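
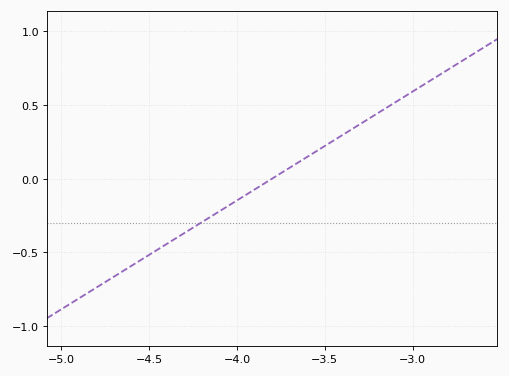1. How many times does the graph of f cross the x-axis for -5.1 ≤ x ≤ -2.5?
1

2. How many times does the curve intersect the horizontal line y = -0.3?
1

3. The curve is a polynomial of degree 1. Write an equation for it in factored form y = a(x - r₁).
y = 0.74(x + 3.8)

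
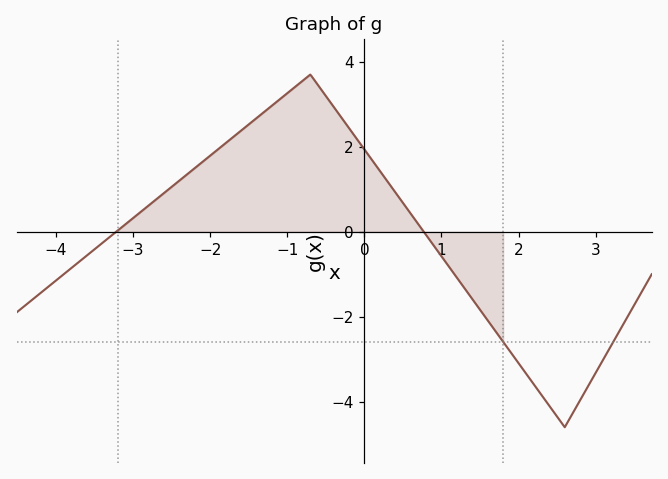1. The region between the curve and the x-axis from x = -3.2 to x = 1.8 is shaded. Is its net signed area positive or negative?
positive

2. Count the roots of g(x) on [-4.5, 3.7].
2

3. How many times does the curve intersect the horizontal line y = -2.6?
2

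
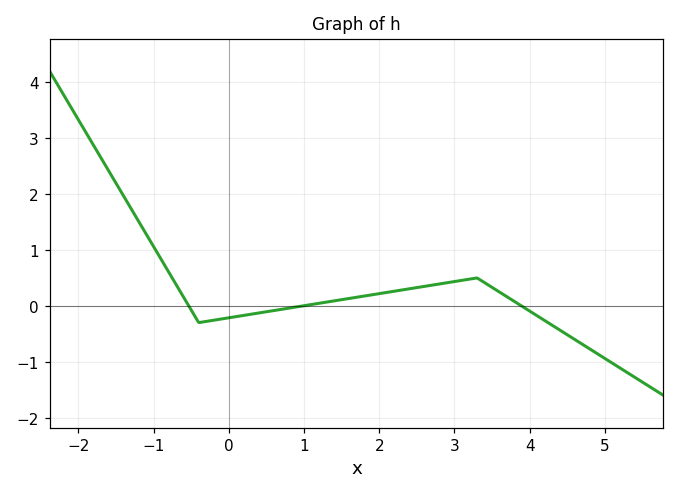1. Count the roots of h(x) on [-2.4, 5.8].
3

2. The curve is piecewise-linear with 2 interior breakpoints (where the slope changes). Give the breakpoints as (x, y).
(-0.4, -0.3); (3.3, 0.5)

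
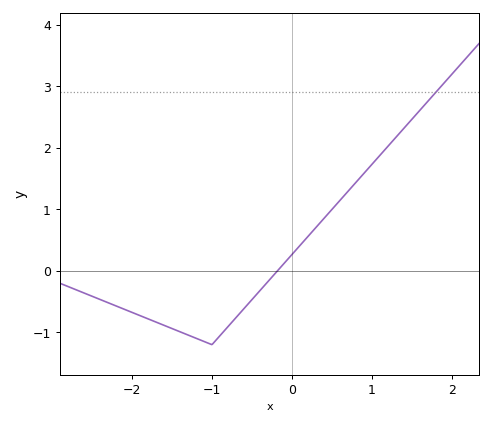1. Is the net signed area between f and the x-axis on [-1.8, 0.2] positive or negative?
negative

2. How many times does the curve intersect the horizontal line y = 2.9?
1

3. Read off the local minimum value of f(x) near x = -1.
-1.2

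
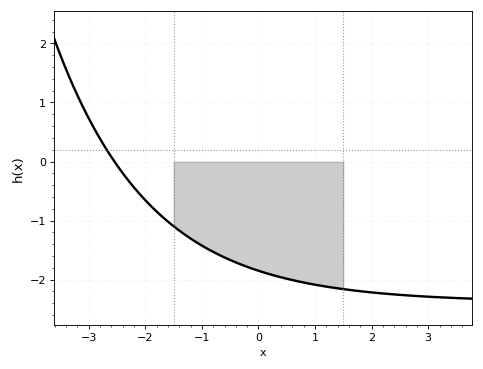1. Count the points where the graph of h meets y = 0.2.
1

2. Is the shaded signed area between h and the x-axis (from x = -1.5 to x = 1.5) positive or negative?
negative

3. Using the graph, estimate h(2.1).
-2.2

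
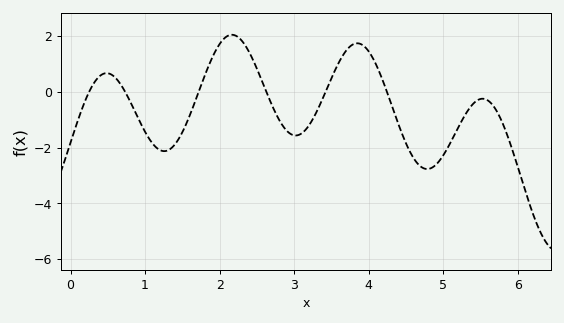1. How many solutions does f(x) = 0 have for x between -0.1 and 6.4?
6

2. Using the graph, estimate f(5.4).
-0.437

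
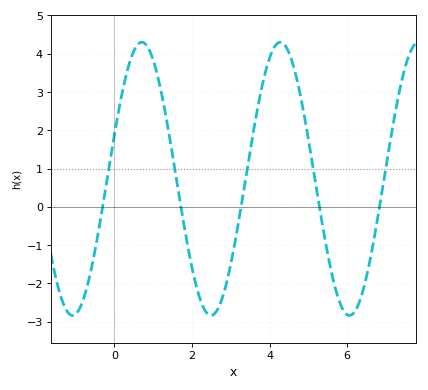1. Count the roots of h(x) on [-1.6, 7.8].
5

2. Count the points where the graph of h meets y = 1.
5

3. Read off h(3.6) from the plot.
2.1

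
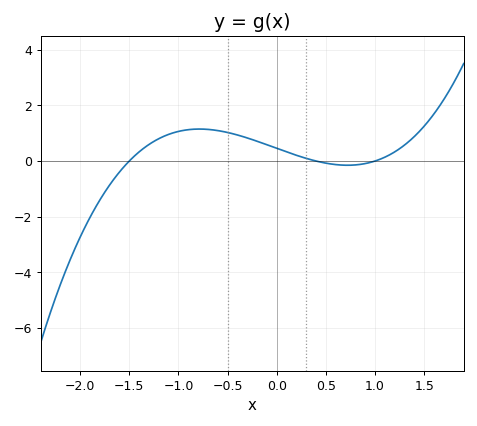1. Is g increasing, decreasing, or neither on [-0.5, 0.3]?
decreasing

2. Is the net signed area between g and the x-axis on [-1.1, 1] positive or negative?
positive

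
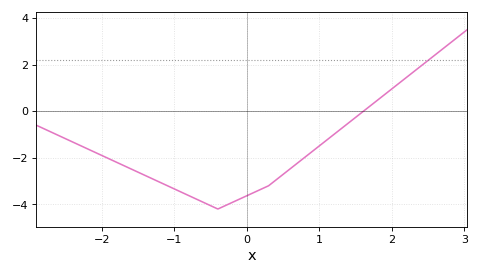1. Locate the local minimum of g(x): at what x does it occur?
-0.4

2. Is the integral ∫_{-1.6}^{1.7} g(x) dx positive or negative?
negative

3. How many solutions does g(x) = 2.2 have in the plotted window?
1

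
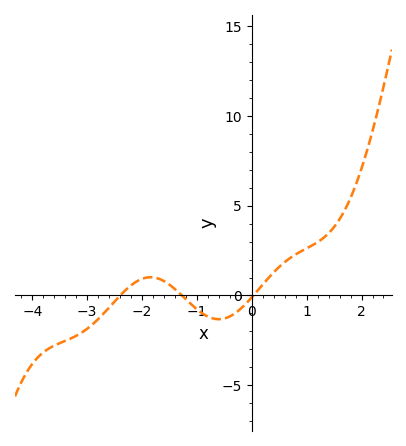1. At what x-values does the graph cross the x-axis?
-2.4, -1.3, 0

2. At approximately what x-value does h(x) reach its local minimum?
-0.6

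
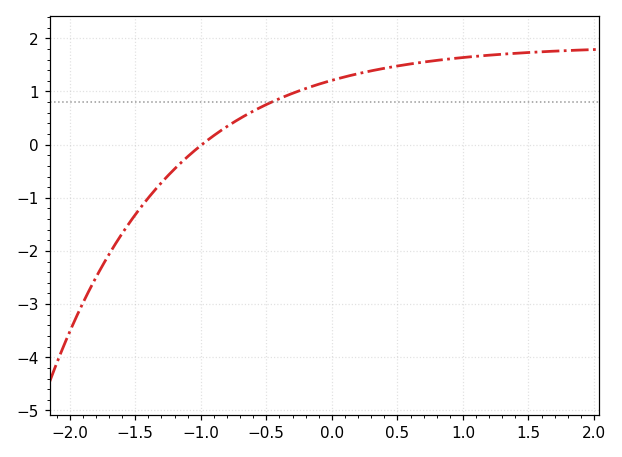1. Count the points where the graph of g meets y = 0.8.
1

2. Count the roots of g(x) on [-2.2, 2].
1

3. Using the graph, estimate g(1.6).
1.75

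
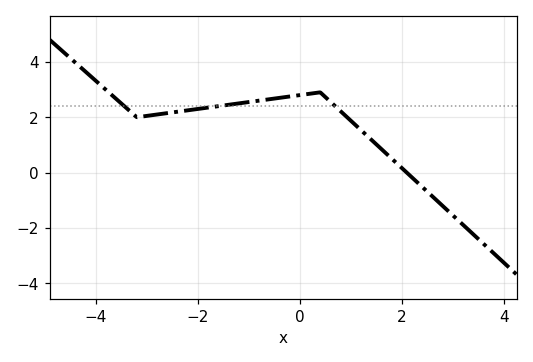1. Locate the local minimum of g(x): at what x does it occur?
-3.2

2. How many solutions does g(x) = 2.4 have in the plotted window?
3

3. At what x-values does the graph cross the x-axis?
2.1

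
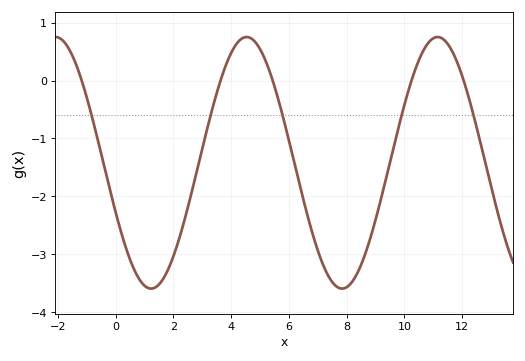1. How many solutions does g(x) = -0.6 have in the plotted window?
5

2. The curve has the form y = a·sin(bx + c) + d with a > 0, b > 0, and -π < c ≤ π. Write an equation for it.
y = 2.17sin(0.95x - 2.74) - 1.42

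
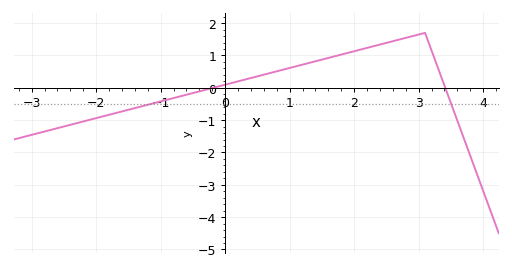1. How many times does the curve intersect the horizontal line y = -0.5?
2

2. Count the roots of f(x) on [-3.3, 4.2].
2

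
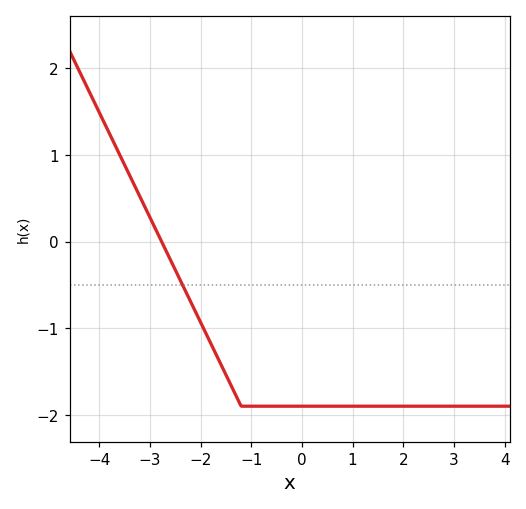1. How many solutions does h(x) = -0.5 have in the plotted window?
1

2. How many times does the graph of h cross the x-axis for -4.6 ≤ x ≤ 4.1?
1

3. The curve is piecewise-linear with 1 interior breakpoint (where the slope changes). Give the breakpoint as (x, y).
(-1.2, -1.9)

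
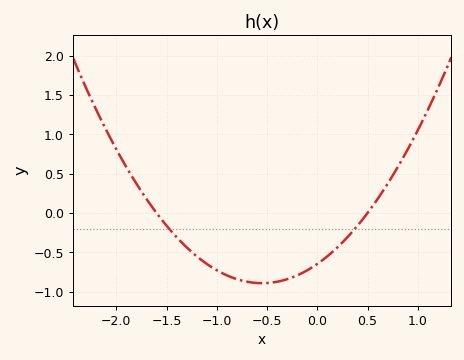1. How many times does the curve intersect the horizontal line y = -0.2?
2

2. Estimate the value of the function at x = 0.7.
0.35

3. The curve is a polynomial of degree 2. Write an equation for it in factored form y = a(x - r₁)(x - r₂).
y = 0.81(x + 1.6)(x - 0.5)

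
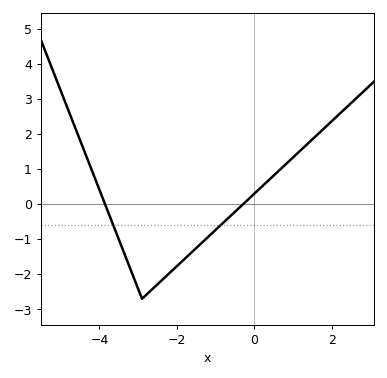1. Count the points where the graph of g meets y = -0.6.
2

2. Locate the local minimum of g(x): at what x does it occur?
-2.9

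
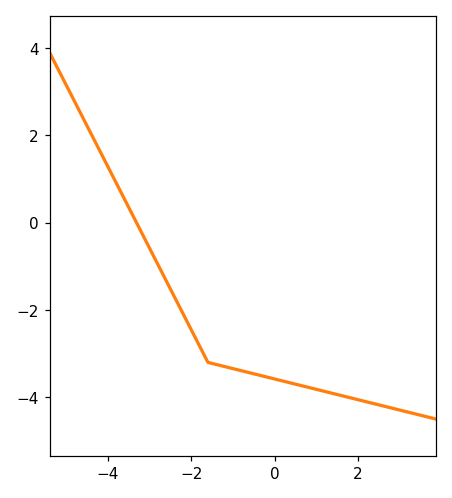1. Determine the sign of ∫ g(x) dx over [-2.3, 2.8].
negative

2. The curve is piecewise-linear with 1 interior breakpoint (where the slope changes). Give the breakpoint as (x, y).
(-1.6, -3.2)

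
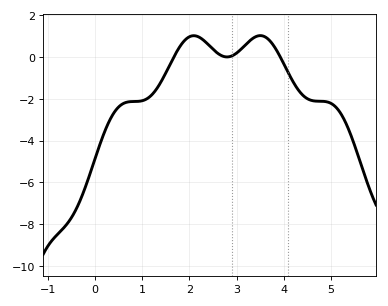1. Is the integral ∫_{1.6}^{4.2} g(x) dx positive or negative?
positive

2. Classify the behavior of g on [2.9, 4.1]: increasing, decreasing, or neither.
neither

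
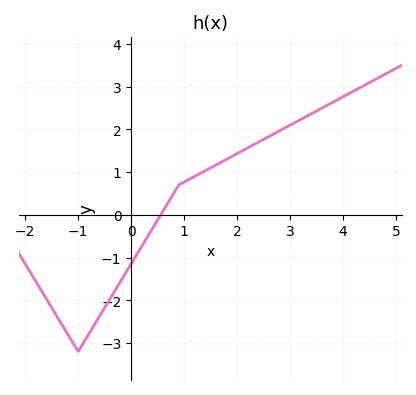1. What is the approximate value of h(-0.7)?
-2.58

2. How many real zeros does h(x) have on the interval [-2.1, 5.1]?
1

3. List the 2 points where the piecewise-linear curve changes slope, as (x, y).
(-1, -3.2); (0.9, 0.7)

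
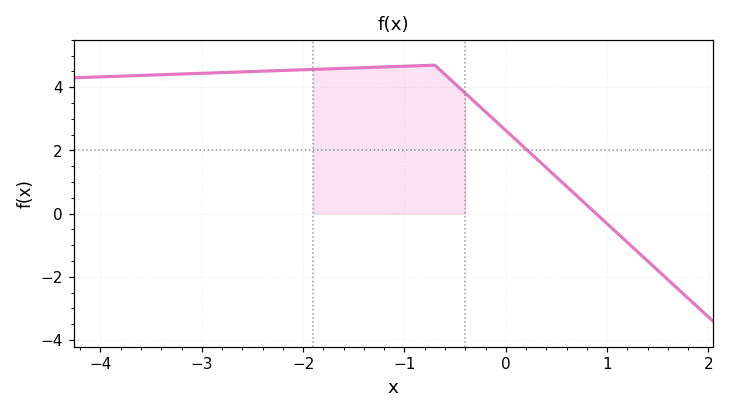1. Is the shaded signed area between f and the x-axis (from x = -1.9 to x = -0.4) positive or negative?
positive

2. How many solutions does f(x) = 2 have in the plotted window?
1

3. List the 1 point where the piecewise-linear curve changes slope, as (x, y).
(-0.7, 4.7)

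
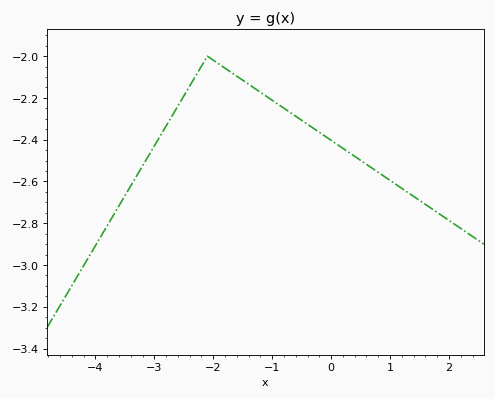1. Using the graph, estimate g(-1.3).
-2.15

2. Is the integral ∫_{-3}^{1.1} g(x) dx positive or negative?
negative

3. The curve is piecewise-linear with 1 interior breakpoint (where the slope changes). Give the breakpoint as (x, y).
(-2.1, -2)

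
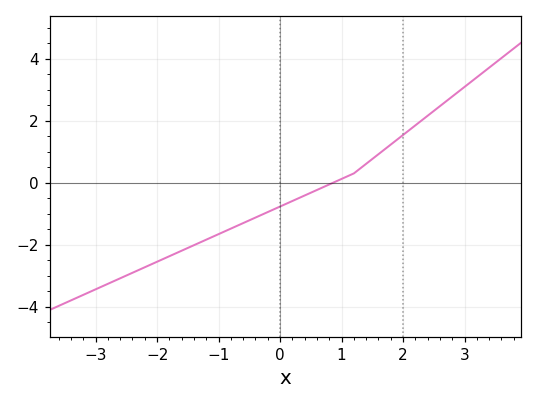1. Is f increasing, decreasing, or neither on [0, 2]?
increasing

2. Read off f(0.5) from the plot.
-0.322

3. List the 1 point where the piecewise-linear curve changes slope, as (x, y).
(1.2, 0.3)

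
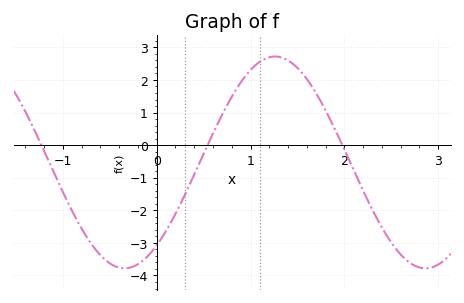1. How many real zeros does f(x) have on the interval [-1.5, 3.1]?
3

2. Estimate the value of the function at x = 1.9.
0.482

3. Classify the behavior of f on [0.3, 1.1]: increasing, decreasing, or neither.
increasing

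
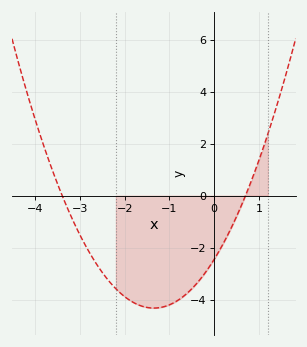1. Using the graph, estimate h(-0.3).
-3.19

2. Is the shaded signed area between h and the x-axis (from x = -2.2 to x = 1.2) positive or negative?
negative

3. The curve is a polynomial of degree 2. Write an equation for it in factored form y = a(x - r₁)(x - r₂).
y = 1.03(x + 3.4)(x - 0.7)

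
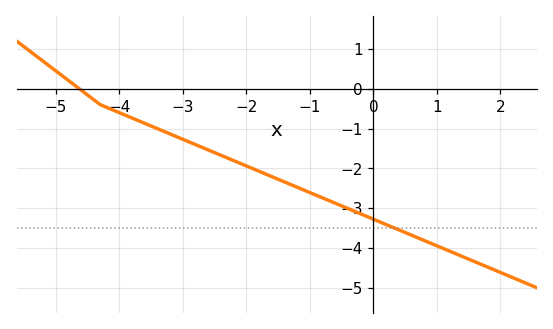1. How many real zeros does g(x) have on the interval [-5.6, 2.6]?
1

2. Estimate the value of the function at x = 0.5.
-3.6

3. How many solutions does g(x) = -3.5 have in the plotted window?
1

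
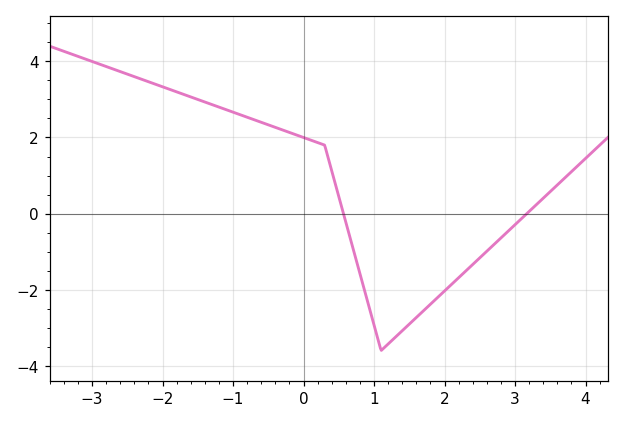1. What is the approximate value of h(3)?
-0.292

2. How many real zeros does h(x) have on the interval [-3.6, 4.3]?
2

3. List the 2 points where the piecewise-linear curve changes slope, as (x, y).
(0.3, 1.8); (1.1, -3.6)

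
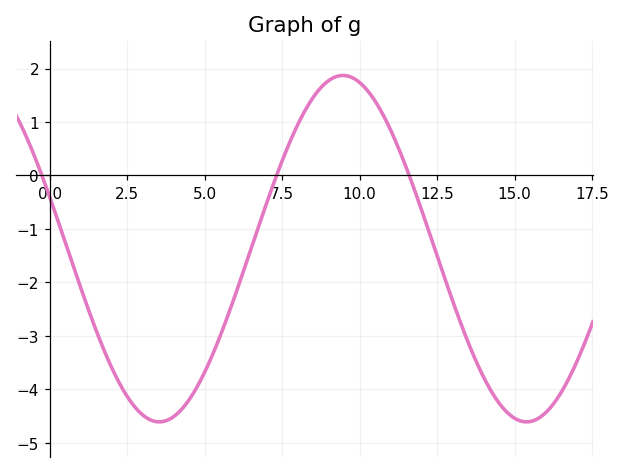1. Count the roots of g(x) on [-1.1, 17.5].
3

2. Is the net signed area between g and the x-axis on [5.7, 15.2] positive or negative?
negative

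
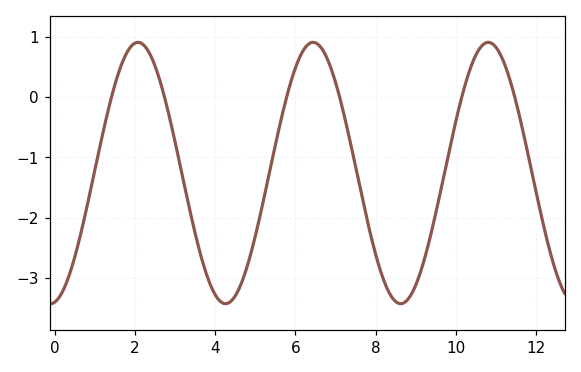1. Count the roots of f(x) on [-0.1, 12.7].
6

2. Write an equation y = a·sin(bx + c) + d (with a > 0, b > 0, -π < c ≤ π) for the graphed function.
y = 2.17sin(1.44x - 1.42) - 1.26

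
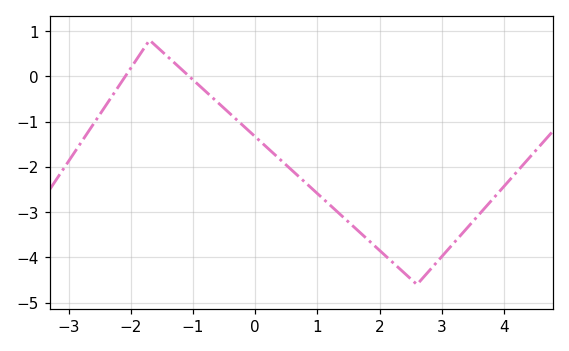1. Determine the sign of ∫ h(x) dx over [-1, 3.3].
negative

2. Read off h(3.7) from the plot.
-2.89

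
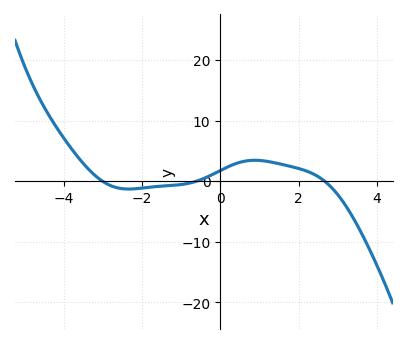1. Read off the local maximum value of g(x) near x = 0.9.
3.45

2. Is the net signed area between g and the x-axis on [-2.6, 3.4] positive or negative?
positive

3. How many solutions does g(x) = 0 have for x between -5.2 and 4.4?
3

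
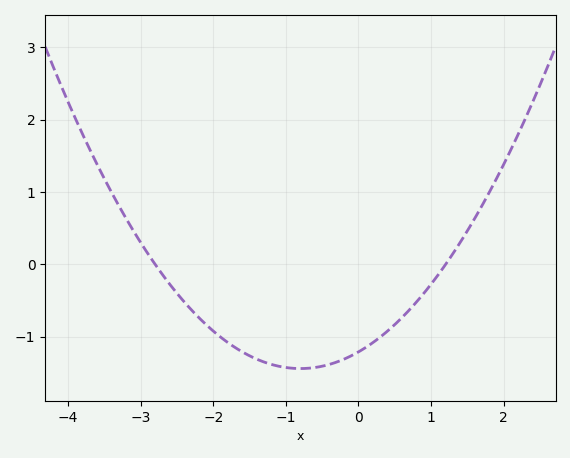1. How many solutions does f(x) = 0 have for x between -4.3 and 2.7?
2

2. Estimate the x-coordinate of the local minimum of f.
-0.8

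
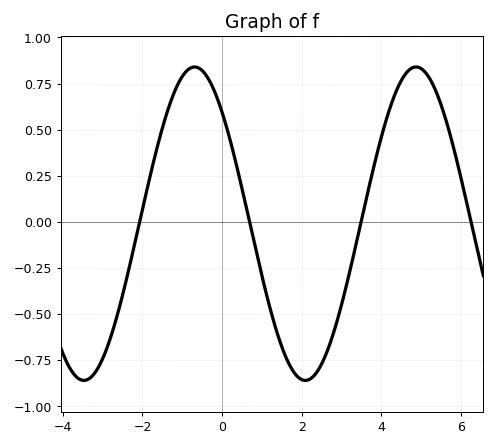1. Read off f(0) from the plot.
0.6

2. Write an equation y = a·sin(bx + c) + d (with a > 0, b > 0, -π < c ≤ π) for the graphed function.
y = 0.85sin(1.1x + 2.4) - 0.01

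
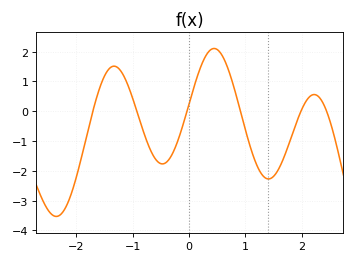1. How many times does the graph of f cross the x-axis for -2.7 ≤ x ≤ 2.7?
6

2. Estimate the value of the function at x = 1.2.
-1.8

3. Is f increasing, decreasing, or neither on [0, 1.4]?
neither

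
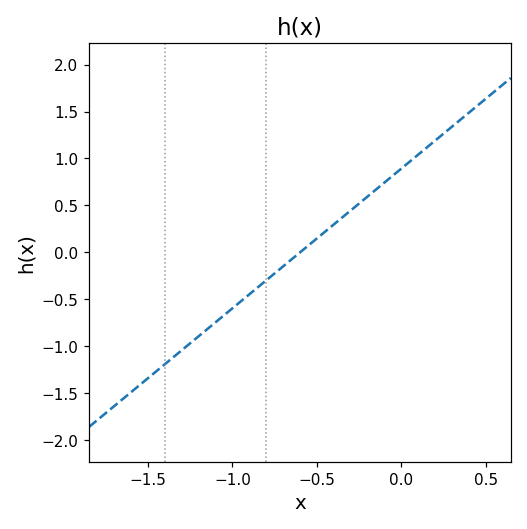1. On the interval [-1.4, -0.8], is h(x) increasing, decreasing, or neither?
increasing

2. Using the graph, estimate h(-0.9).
-0.447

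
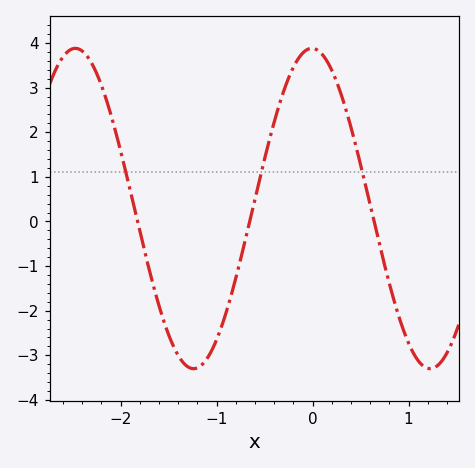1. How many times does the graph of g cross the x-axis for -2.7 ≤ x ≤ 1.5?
3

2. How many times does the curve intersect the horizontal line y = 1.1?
3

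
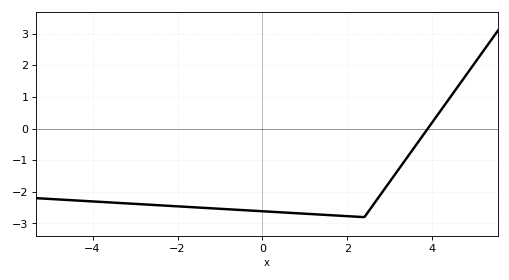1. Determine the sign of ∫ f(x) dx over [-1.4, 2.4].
negative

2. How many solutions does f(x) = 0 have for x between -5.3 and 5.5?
1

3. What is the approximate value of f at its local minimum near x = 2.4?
-2.8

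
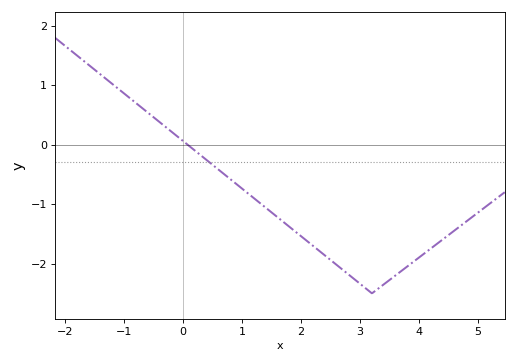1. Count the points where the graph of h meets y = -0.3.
1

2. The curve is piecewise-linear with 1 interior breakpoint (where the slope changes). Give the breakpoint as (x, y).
(3.2, -2.5)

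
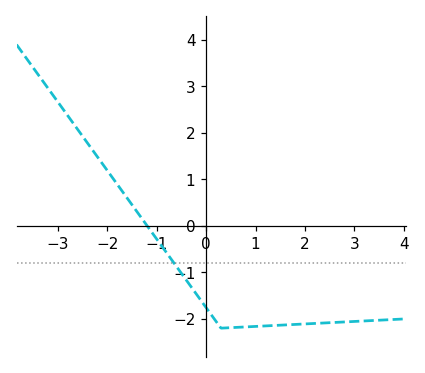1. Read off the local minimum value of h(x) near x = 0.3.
-2.2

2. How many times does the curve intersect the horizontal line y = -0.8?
1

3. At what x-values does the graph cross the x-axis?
-1.19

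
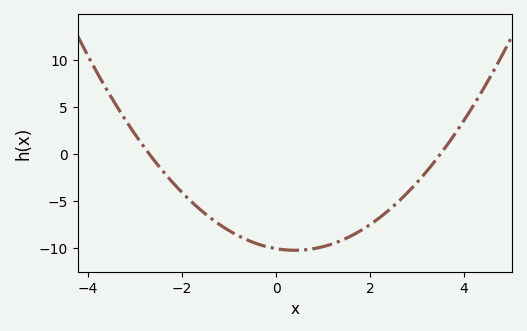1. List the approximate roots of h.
-2.7, 3.5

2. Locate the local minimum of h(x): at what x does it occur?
0.4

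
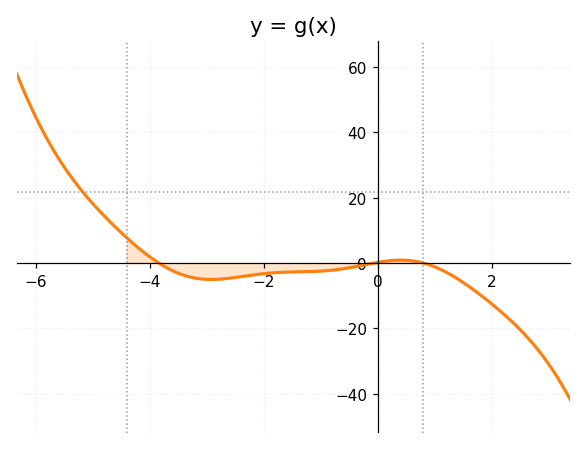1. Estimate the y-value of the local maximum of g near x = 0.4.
0.867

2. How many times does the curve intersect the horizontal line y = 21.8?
1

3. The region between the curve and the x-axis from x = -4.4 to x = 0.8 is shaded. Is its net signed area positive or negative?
negative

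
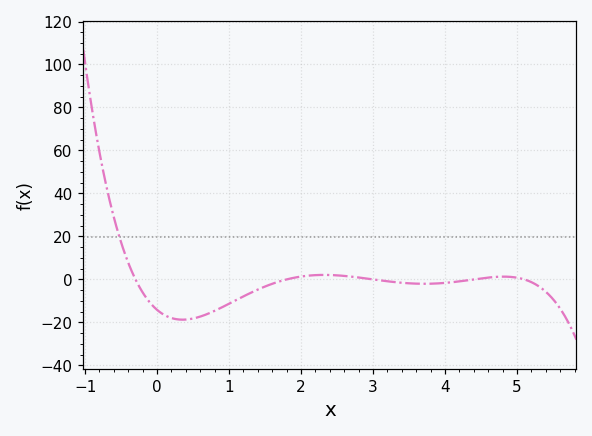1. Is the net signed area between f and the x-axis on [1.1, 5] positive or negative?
negative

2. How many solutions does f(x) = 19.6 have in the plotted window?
1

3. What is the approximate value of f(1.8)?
0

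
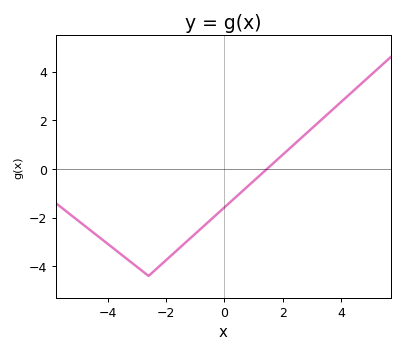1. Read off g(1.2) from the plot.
-0.279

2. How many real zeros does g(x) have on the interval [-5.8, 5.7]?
1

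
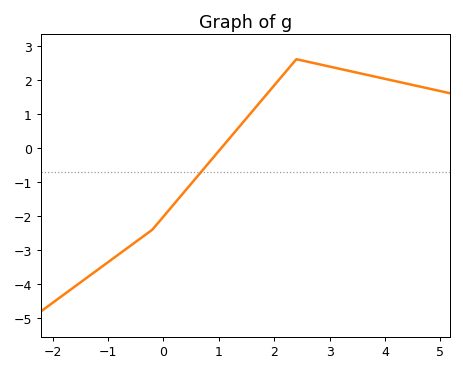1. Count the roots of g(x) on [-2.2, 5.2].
1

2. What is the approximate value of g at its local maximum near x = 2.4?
2.6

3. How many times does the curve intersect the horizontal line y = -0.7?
1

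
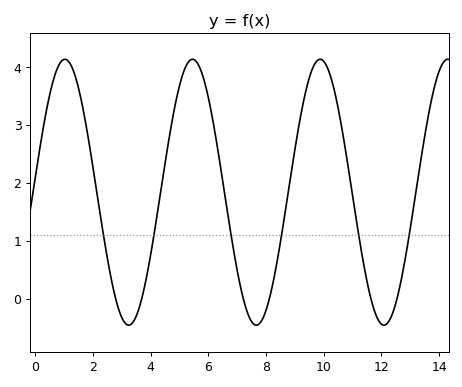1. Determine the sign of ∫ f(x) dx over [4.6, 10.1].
positive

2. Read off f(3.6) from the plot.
-0.2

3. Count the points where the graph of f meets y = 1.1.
6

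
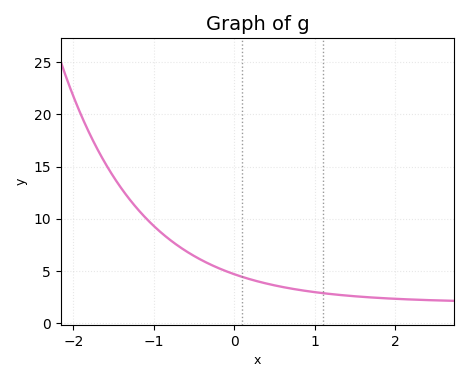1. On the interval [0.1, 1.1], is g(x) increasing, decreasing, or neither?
decreasing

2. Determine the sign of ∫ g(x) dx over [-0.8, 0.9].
positive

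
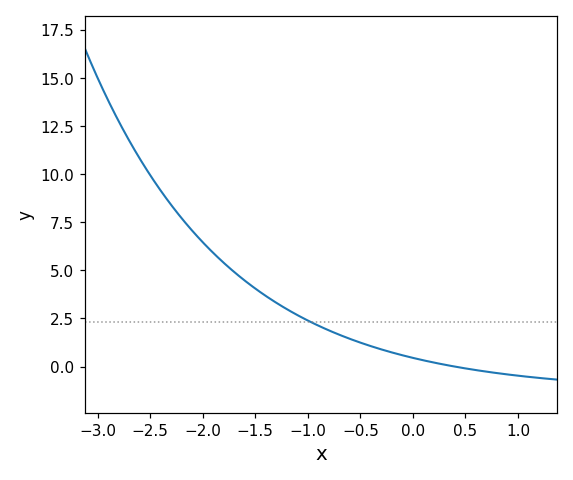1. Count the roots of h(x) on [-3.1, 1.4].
1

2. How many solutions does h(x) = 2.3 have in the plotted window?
1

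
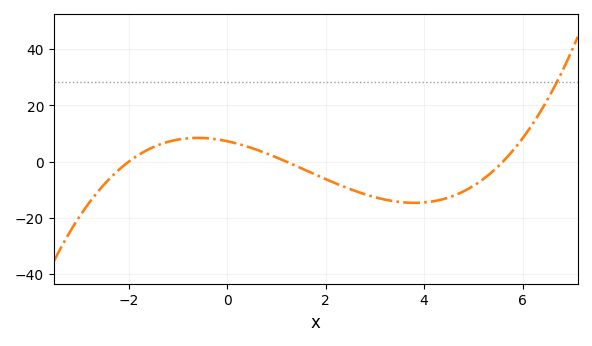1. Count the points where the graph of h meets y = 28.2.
1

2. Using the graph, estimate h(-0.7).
8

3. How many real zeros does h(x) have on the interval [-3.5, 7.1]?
3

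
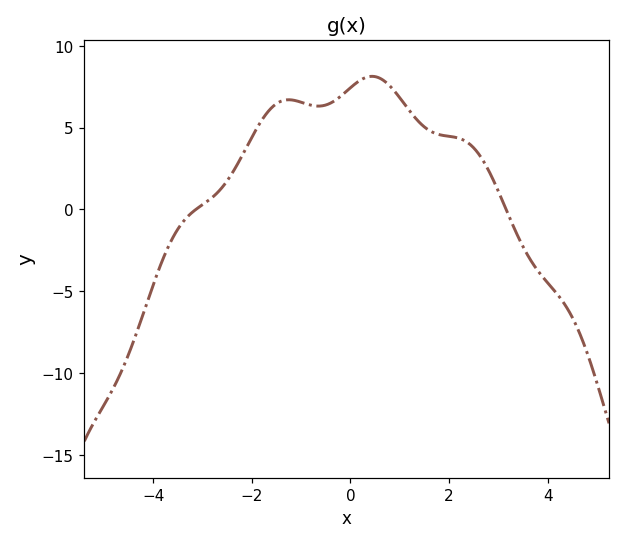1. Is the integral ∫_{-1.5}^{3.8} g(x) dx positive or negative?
positive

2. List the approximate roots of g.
-3.13, 3.15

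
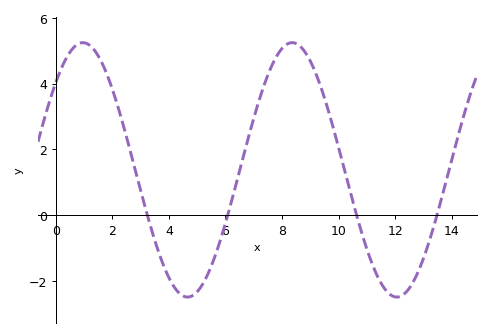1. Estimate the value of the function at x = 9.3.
4.06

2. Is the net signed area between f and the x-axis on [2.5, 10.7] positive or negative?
positive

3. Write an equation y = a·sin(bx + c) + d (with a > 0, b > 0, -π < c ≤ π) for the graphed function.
y = 3.86sin(0.85x + 0.752) + 1.38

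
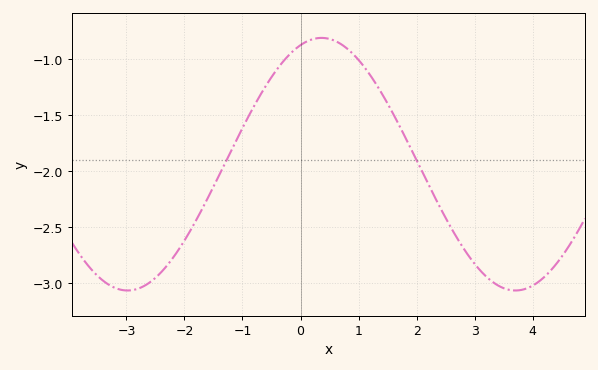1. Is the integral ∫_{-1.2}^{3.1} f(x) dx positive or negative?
negative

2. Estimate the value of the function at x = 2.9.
-2.76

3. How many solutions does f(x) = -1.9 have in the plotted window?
2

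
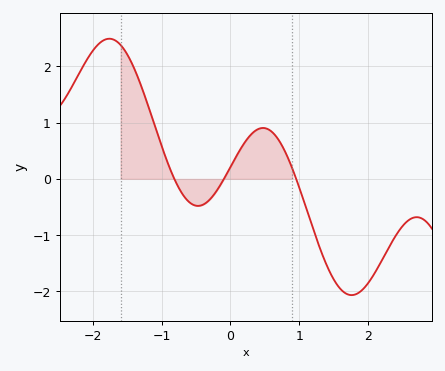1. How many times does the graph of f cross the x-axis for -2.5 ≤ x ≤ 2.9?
3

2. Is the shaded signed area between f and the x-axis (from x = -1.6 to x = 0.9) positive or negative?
positive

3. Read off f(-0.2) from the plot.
-0.21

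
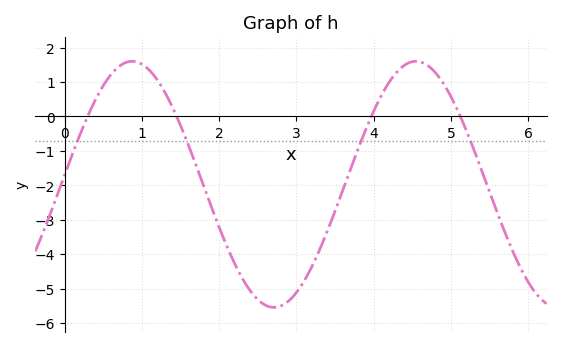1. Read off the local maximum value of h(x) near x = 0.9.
1.6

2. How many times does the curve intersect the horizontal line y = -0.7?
4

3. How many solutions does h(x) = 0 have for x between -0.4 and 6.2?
4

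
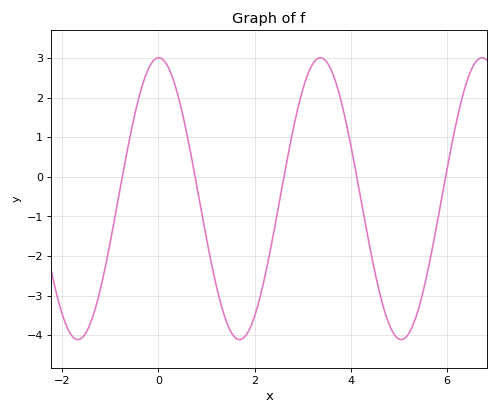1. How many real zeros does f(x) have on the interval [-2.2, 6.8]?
5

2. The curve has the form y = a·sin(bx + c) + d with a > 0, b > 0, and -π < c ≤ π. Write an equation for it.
y = 3.56sin(1.87x + 1.56) - 0.55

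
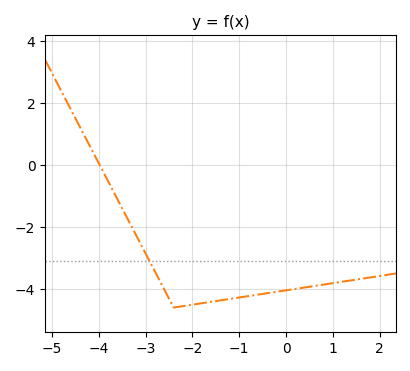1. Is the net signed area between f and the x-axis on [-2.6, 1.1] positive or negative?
negative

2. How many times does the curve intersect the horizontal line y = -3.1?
1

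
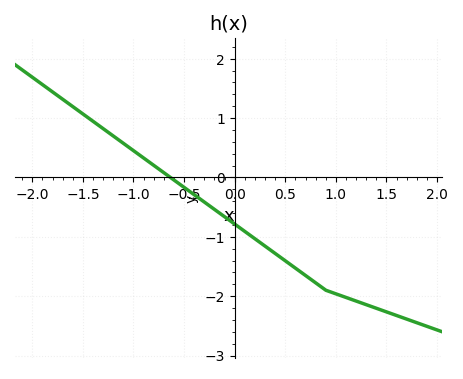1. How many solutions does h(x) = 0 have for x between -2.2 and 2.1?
1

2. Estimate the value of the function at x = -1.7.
1.3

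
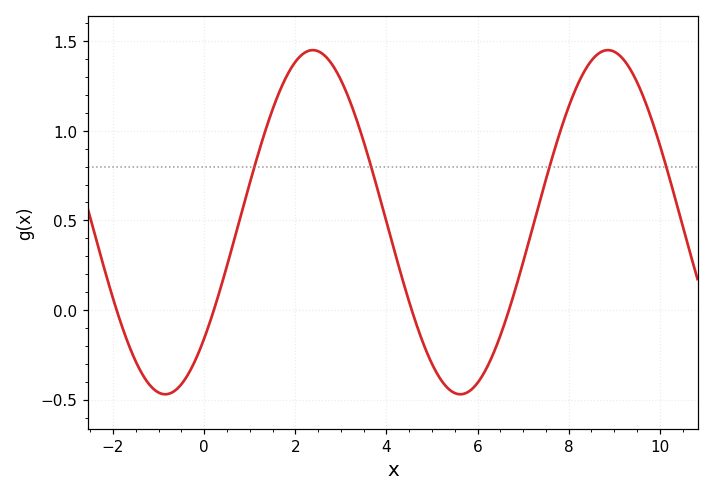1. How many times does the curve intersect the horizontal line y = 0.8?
4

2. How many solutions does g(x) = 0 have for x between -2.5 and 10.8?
4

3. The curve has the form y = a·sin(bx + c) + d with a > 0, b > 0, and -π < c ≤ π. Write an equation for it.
y = 0.96sin(0.97x - 0.742) + 0.49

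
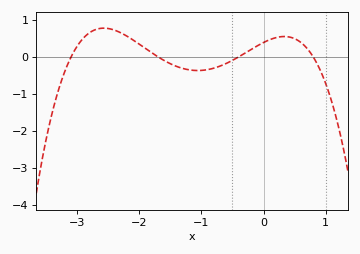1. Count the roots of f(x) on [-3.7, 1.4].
4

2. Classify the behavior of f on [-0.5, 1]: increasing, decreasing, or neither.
neither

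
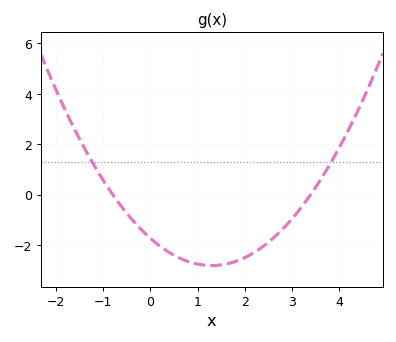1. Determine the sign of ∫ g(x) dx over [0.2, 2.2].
negative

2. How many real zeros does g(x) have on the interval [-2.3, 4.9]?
2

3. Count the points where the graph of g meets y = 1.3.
2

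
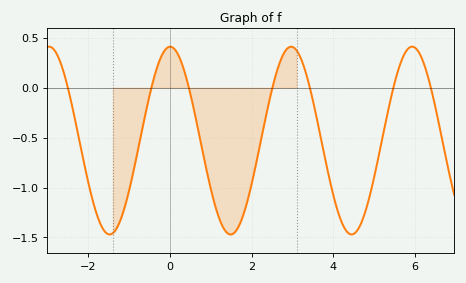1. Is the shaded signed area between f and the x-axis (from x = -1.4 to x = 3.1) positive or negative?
negative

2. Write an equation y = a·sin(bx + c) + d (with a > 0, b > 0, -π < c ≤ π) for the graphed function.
y = 0.94sin(2.12x + 1.56) - 0.53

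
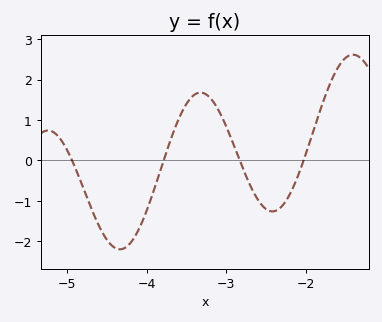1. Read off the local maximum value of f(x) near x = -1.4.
2.62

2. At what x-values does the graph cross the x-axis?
-4.94, -3.79, -2.83, -2.03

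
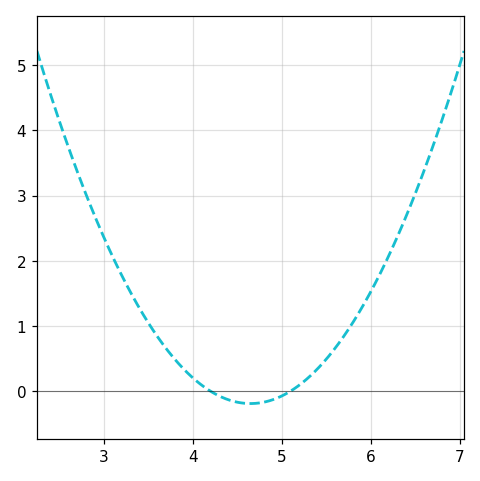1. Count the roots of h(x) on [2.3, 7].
2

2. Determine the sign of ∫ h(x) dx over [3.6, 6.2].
positive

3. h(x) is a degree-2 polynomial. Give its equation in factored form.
y = 0.94(x - 4.2)(x - 5.1)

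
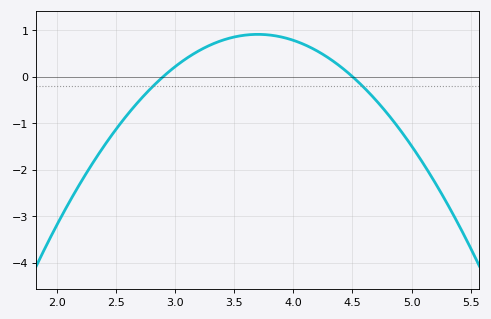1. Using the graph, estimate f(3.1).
0.398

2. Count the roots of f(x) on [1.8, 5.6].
2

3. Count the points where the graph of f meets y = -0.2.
2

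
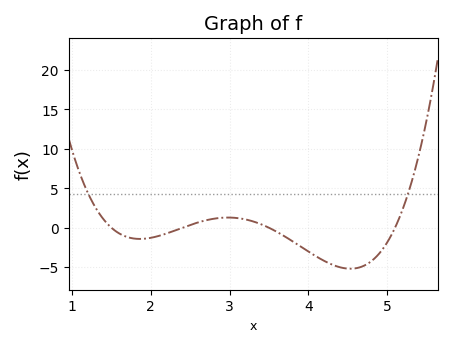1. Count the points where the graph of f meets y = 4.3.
2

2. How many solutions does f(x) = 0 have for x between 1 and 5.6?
4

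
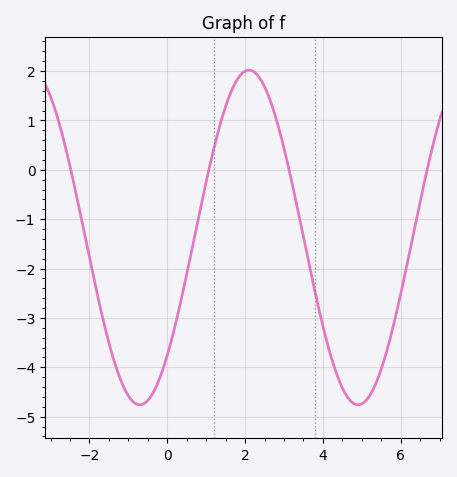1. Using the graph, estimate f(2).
2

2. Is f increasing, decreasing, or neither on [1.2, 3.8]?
neither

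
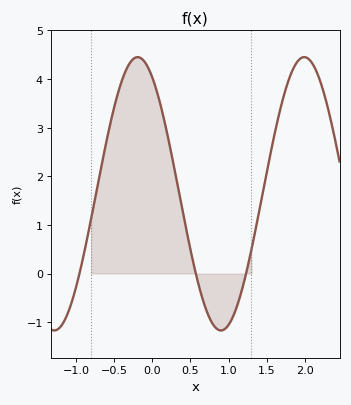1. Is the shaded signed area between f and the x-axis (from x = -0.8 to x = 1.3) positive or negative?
positive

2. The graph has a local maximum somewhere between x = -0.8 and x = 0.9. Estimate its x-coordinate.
-0.2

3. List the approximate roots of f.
-1, 0.6, 1.2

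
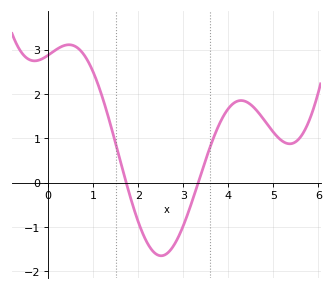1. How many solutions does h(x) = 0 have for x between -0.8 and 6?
2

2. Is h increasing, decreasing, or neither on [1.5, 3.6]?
neither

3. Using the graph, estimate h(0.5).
3.1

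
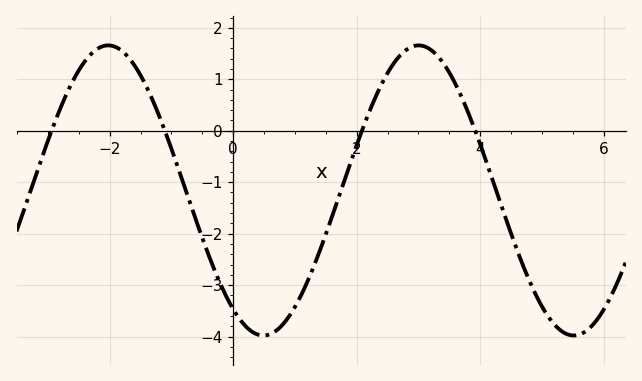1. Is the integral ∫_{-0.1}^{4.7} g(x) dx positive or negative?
negative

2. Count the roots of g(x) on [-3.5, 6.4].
4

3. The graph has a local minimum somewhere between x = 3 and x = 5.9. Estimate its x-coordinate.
5.6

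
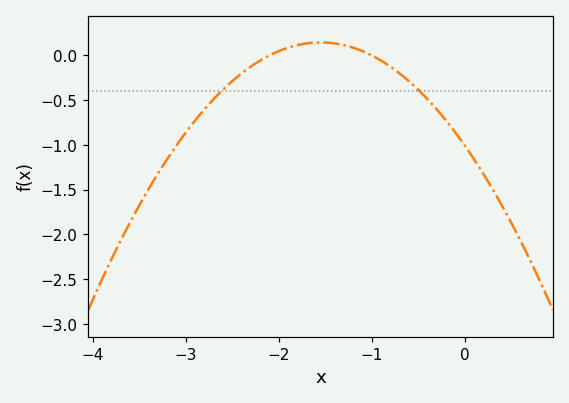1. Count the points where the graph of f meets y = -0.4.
2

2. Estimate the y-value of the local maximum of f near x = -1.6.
0.145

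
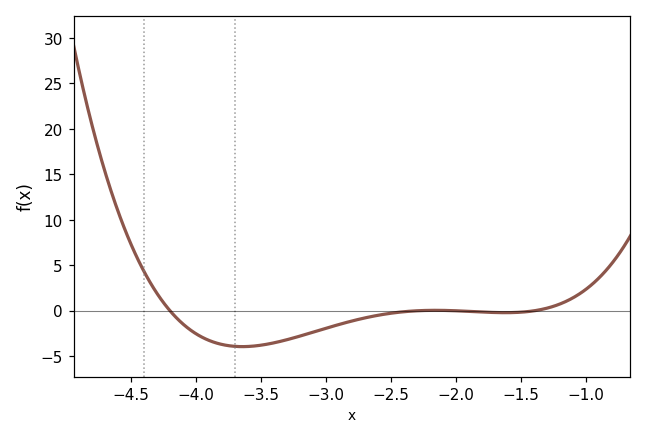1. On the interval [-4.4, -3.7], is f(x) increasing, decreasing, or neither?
decreasing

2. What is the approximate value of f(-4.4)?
4.5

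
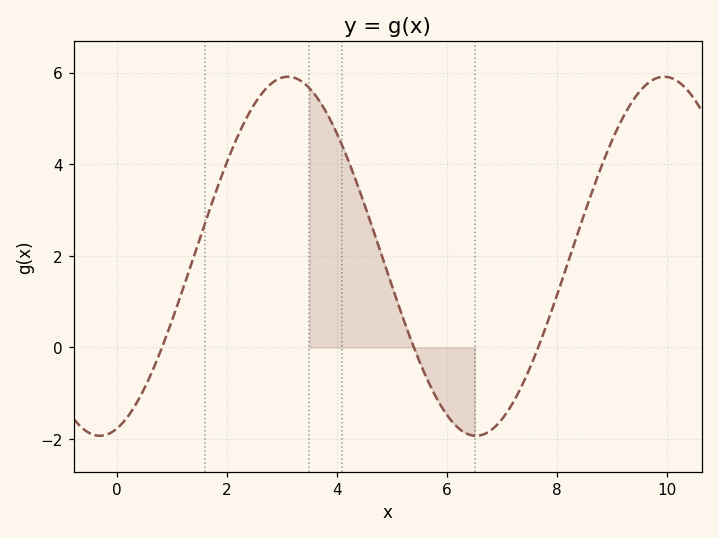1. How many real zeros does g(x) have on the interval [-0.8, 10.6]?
3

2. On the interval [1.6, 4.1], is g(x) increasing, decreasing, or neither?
neither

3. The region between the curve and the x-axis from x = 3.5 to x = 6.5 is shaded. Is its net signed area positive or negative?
positive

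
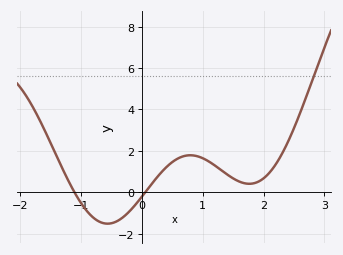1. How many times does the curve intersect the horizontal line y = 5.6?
1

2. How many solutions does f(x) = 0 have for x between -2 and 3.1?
2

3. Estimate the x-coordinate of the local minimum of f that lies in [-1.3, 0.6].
-0.6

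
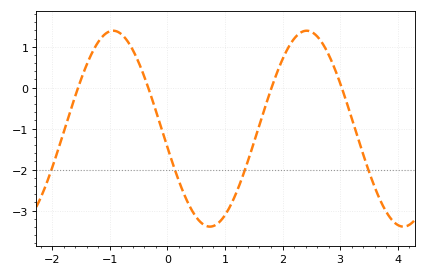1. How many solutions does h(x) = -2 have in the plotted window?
4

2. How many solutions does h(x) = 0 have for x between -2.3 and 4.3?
4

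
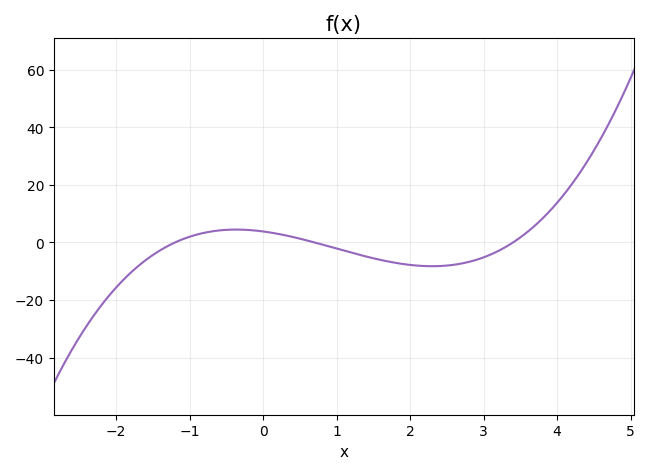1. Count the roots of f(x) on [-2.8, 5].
3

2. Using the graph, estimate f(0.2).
4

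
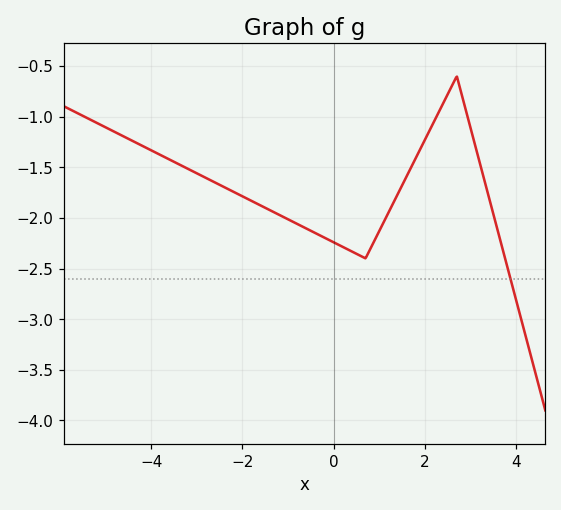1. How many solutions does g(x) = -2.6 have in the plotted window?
1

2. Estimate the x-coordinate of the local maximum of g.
2.6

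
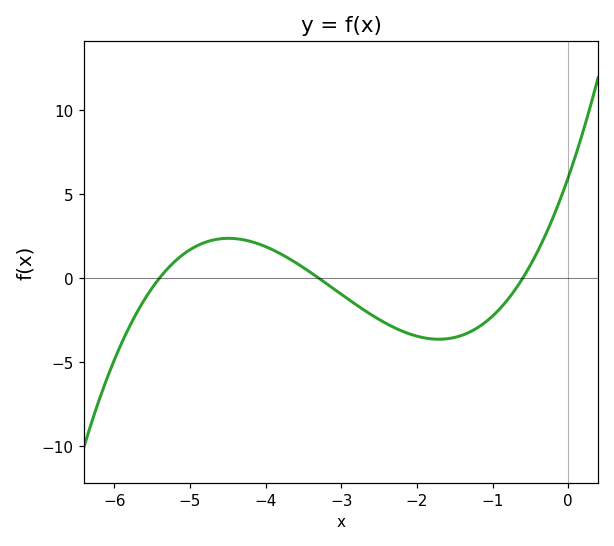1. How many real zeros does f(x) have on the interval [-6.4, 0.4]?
3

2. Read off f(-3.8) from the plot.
1.5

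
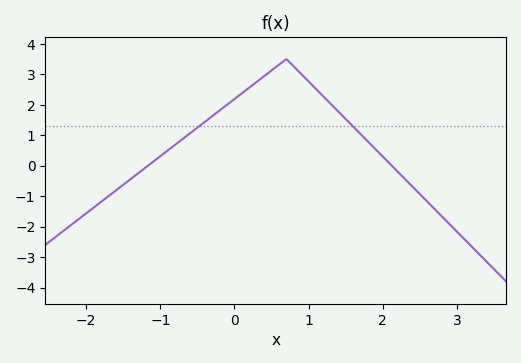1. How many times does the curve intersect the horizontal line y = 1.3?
2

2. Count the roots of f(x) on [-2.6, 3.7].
2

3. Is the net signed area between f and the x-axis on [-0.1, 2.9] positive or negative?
positive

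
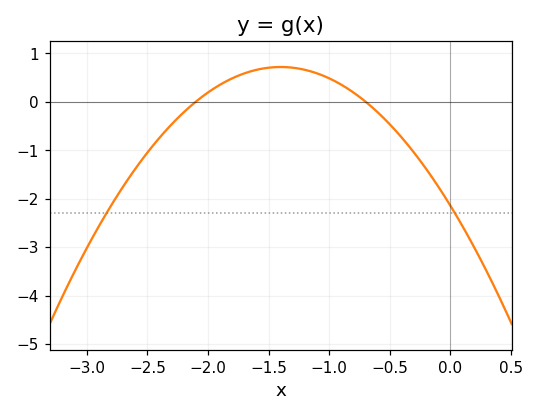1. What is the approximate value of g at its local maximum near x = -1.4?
0.715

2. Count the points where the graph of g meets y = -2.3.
2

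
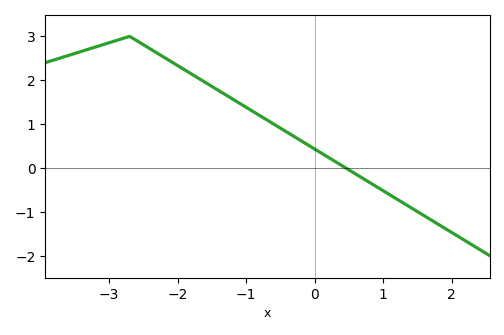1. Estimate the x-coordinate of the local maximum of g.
-2.7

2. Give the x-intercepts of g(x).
0.457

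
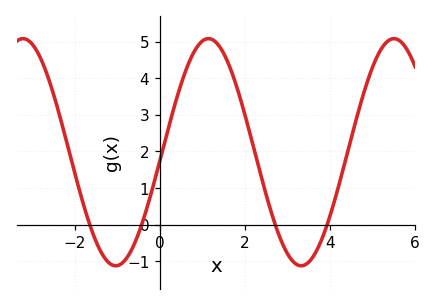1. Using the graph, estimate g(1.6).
4.4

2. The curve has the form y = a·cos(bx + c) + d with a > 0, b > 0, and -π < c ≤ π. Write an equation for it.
y = 3.1cos(1.4x - 1.6) + 1.98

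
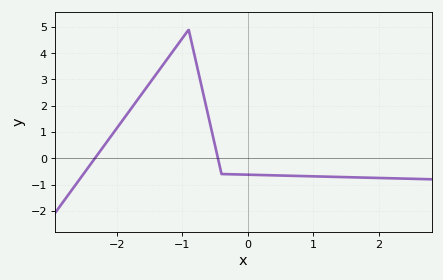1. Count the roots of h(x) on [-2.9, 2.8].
2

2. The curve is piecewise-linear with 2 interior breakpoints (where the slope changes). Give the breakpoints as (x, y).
(-0.9, 4.9); (-0.4, -0.6)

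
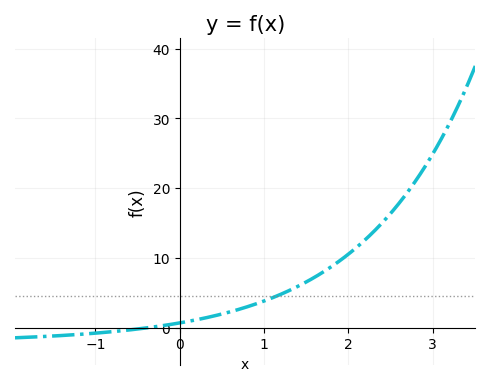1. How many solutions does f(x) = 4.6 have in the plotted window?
1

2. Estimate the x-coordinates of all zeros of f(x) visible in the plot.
-0.4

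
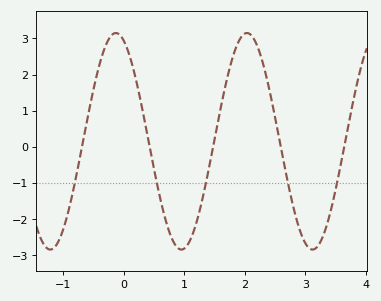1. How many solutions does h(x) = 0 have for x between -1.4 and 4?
5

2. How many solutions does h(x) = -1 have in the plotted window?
5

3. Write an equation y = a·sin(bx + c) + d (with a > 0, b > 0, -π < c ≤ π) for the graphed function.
y = 3sin(2.9x + 1.96) + 0.15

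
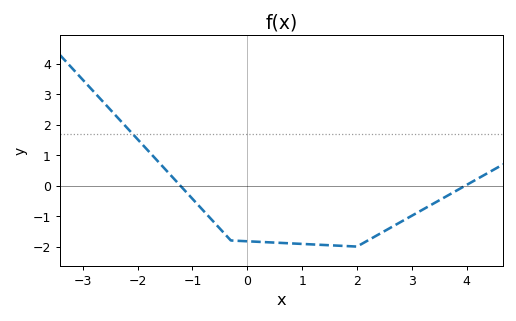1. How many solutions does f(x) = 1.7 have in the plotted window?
1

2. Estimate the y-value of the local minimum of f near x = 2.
-2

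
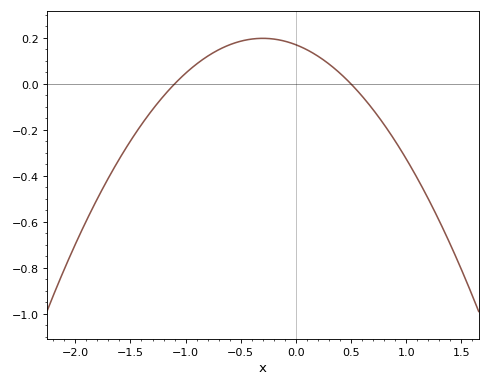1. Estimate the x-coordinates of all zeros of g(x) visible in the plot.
-1.1, 0.5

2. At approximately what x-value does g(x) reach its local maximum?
-0.3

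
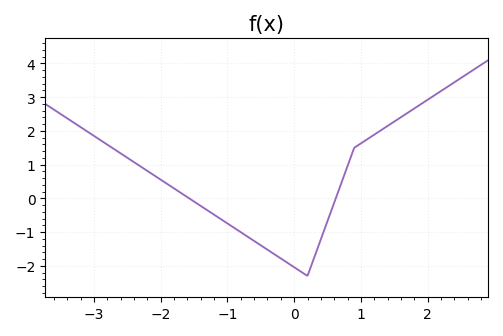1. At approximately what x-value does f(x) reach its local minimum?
0.198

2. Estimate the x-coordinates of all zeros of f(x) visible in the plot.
-1.57, 0.624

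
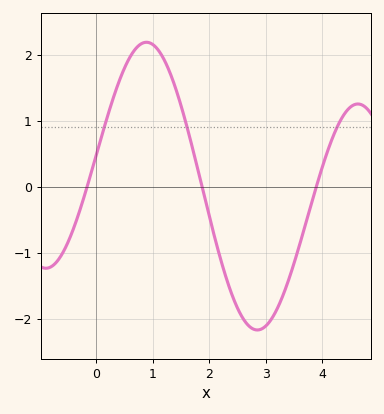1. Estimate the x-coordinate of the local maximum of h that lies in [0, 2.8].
0.9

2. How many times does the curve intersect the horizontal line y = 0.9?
3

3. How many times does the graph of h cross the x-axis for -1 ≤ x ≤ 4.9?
3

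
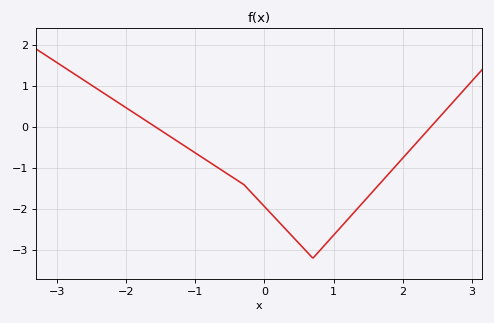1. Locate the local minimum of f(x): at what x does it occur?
0.701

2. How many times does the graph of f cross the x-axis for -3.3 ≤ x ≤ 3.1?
2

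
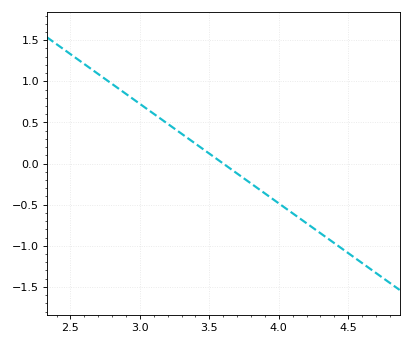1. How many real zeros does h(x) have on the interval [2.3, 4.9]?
1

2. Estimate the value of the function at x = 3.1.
0.605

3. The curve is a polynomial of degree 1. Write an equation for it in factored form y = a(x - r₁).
y = -1.21(x - 3.6)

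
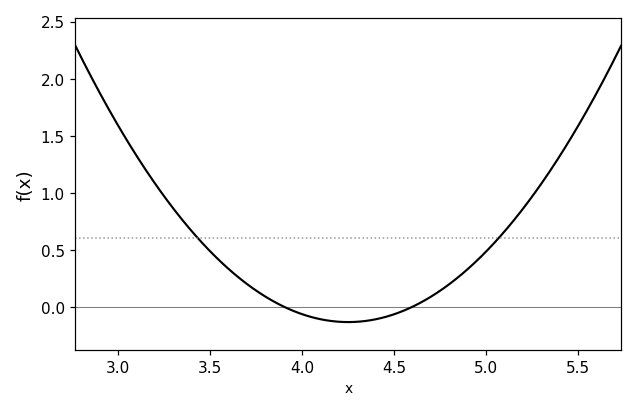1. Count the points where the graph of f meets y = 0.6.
2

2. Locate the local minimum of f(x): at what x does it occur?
4.25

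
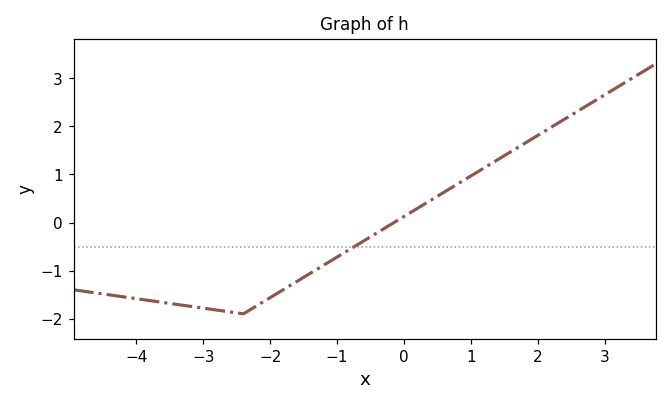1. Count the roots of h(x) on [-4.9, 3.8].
1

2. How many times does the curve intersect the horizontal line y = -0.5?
1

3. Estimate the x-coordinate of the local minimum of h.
-2.4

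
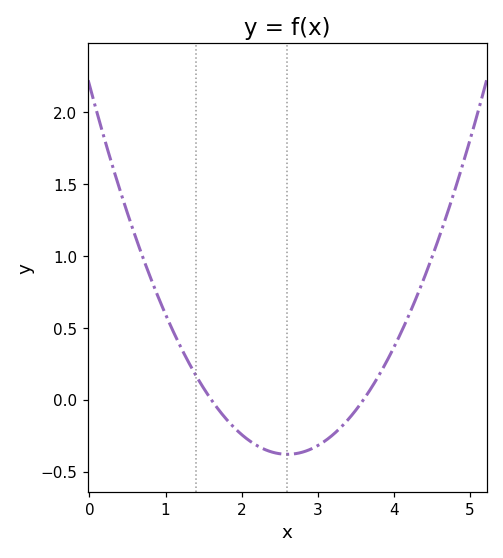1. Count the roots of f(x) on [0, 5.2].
2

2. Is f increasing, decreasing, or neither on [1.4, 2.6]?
decreasing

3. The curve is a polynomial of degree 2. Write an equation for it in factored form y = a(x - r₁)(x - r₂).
y = 0.38(x - 1.6)(x - 3.6)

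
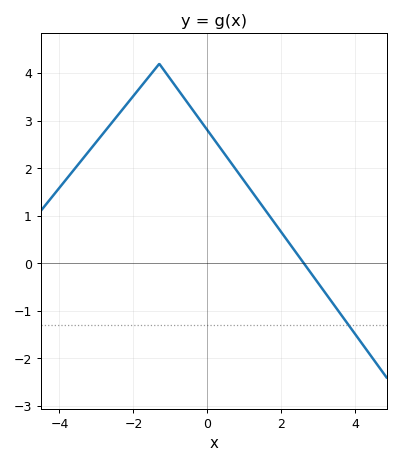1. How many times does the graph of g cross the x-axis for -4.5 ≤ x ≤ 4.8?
1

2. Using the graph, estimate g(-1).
3.9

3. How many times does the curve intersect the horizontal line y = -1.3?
1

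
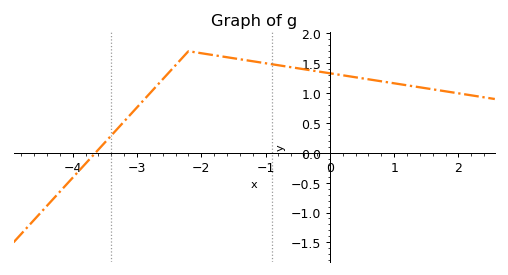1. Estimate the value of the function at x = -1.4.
1.57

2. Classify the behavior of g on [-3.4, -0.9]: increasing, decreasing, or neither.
neither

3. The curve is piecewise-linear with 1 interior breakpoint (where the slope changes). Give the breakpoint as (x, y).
(-2.2, 1.7)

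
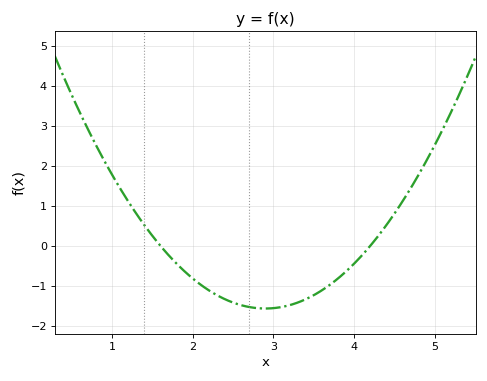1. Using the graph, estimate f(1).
1.79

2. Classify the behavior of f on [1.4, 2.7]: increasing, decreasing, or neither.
decreasing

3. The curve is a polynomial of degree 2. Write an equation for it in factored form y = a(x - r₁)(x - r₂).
y = 0.93(x - 1.6)(x - 4.2)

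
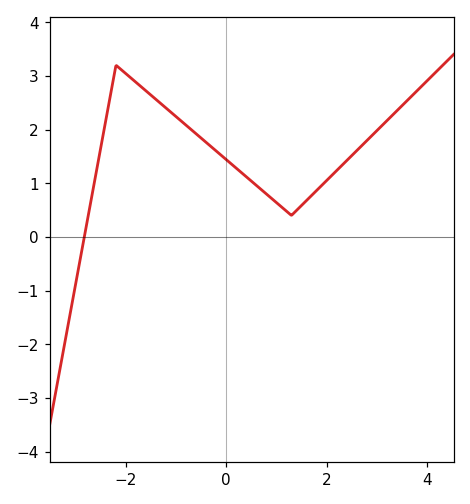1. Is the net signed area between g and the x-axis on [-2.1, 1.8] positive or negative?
positive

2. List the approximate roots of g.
-2.83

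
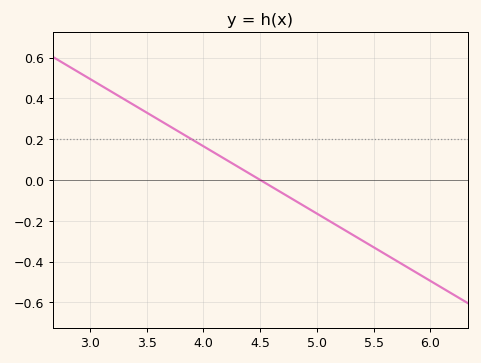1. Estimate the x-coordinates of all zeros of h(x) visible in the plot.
4.5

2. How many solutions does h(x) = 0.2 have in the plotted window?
1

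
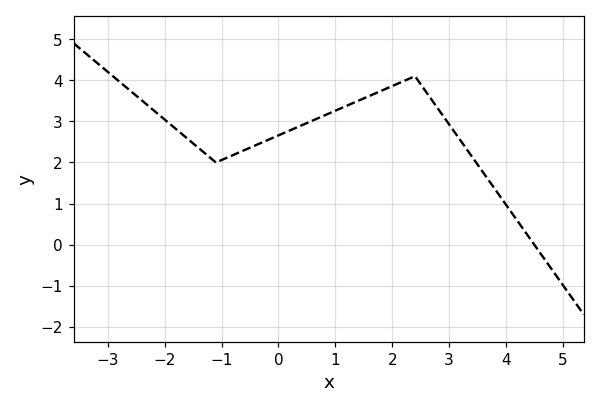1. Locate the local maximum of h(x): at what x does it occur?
2.4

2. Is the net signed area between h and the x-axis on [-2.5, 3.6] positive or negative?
positive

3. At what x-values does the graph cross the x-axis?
4.4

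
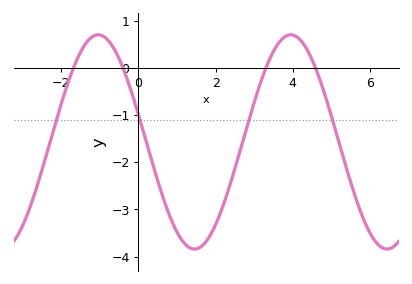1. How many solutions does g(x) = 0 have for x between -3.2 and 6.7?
4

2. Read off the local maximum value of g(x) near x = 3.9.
0.7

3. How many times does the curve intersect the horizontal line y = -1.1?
4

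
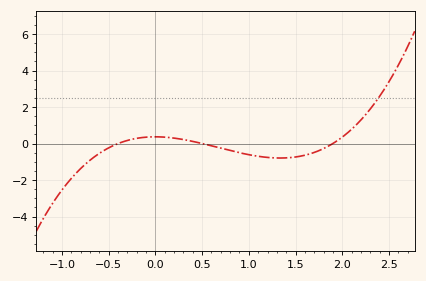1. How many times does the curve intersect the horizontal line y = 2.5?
1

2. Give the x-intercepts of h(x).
-0.4, 0.5, 1.9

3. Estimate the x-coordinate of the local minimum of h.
1.3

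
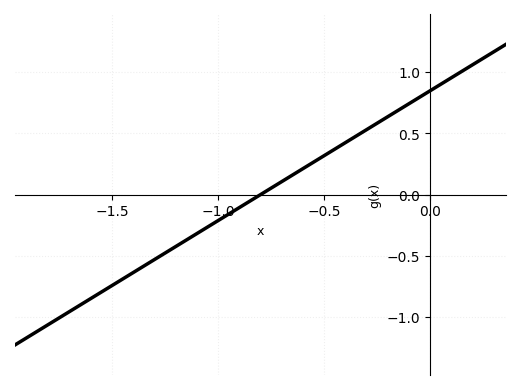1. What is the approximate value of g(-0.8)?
0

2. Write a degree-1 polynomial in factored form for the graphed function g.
y = 1.06(x + 0.8)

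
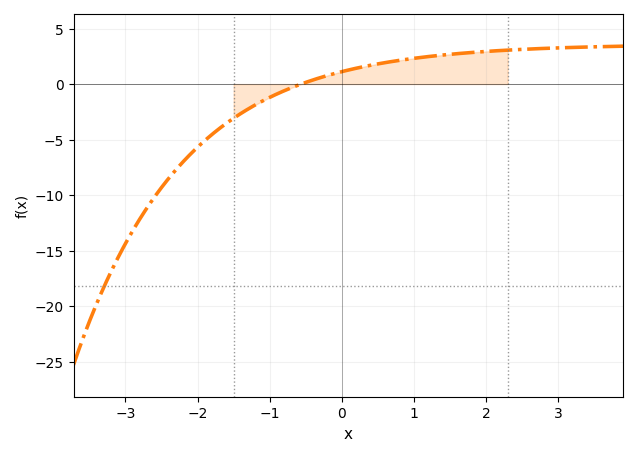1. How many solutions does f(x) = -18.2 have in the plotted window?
1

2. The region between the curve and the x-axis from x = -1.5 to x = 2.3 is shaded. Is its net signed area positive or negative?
positive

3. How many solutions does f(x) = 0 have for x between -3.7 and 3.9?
1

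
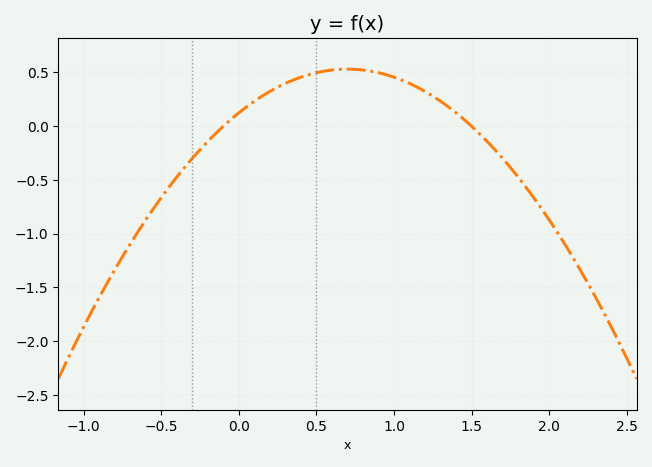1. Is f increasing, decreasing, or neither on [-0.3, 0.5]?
increasing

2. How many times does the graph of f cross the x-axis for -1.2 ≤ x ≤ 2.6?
2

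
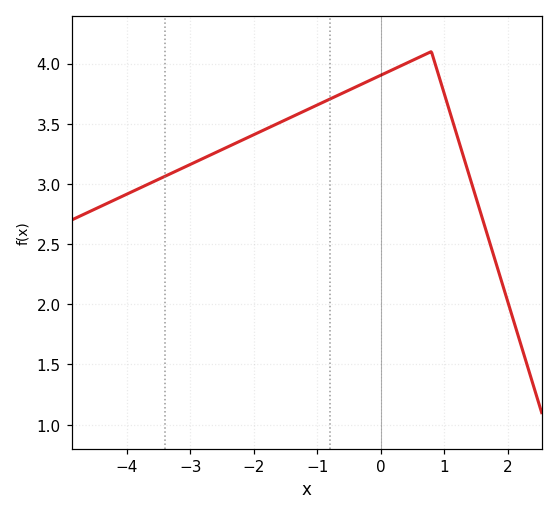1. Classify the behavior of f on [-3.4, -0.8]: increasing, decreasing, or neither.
increasing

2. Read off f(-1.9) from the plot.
3.43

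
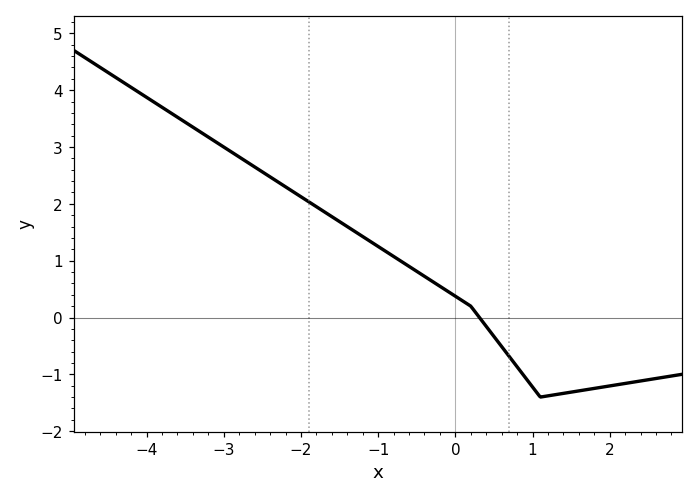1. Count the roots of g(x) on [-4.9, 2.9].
1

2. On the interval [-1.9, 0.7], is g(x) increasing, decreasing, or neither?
decreasing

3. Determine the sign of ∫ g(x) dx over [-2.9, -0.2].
positive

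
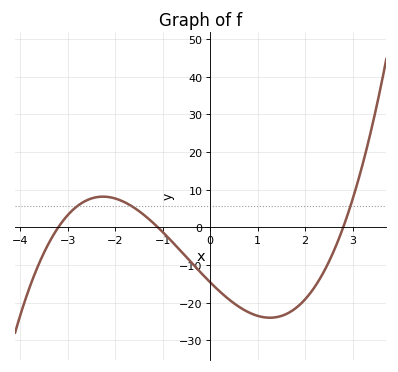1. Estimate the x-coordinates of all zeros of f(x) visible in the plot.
-3.2, -1.1, 2.8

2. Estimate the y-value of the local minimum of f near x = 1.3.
-24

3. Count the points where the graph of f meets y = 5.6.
3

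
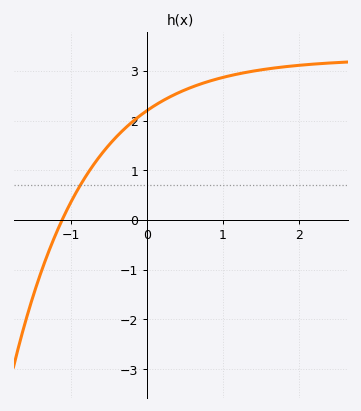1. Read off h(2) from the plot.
3.1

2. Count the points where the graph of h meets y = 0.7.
1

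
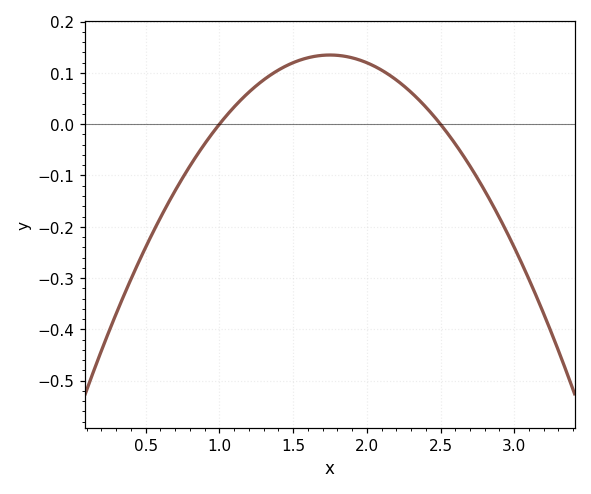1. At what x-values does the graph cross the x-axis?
1, 2.5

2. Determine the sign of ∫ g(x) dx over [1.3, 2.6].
positive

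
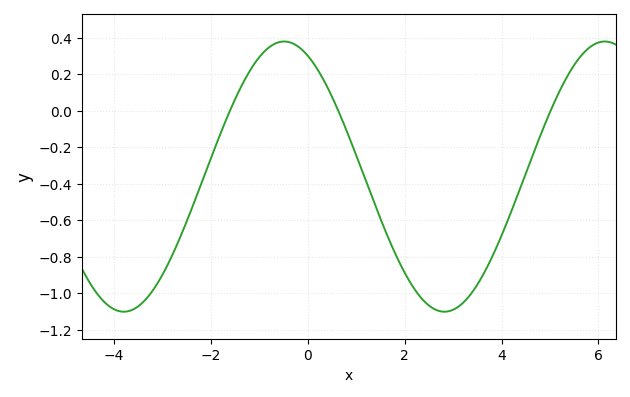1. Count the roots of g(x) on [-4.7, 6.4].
3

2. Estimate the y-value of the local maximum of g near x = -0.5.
0.38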